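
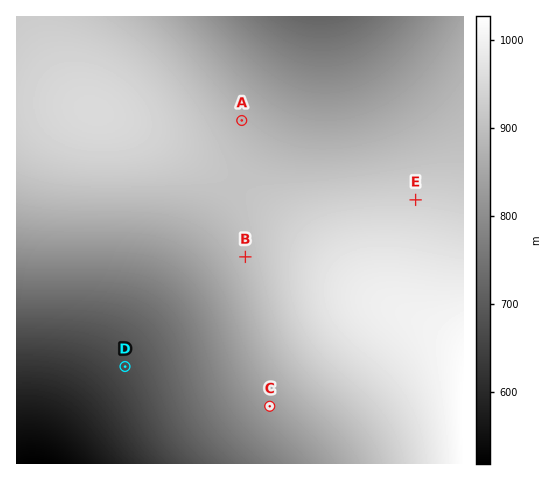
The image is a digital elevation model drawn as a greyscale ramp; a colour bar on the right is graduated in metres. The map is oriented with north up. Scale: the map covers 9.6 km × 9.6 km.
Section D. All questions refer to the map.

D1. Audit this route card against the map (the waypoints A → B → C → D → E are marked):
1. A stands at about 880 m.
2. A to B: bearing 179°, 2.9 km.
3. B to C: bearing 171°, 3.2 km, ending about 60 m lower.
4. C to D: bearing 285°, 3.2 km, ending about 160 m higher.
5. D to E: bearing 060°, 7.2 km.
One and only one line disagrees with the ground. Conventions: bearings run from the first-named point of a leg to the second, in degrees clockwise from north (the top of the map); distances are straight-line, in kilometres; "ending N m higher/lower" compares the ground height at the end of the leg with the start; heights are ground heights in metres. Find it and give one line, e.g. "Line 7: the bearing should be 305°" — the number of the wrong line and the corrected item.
Line 4: it should read "ending about 160 m lower".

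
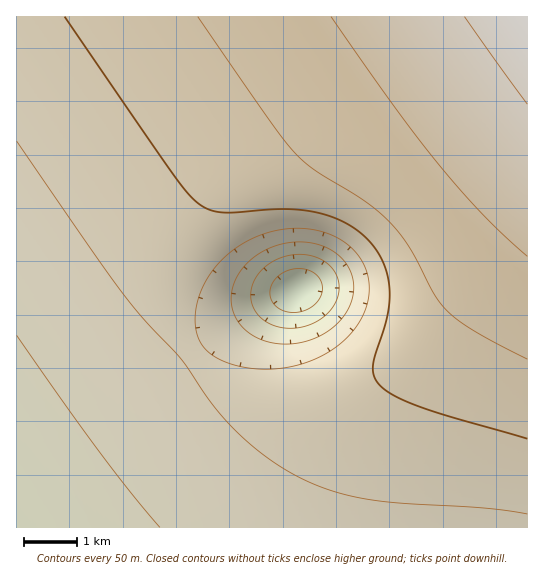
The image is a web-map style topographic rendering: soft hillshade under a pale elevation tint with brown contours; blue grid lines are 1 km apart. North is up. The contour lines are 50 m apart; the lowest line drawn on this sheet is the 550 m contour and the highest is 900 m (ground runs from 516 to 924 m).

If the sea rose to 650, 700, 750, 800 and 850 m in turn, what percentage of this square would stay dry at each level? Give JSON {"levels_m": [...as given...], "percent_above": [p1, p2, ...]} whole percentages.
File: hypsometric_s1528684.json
{"levels_m": [650, 700, 750, 800, 850], "percent_above": [91, 69, 41, 24, 10]}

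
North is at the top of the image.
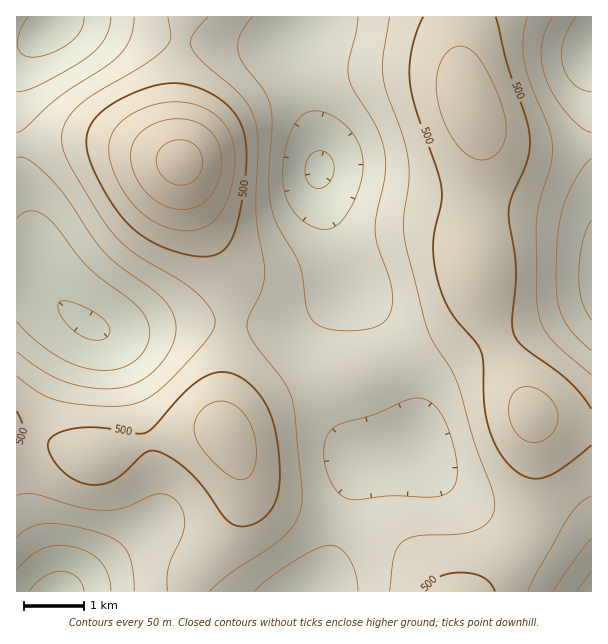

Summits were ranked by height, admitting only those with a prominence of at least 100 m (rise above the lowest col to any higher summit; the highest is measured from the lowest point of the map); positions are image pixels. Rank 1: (180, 162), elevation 670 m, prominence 392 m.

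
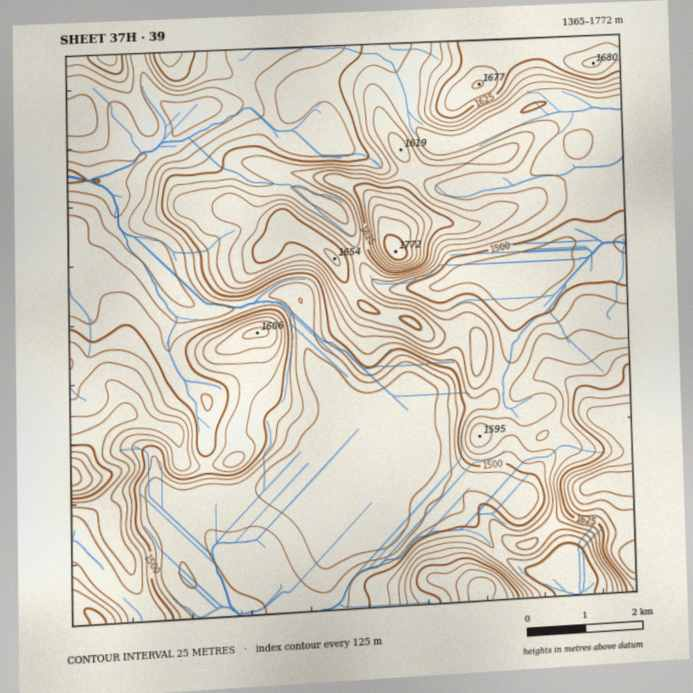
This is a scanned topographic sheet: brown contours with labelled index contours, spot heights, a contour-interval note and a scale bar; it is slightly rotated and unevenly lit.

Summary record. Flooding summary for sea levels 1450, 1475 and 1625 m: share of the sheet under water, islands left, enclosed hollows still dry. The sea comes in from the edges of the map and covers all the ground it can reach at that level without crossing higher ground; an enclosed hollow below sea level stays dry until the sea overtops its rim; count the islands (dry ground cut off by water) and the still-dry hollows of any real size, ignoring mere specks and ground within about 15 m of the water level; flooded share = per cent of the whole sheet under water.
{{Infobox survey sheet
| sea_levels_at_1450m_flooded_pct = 22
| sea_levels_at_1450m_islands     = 0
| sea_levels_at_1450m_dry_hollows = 0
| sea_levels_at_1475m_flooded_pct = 32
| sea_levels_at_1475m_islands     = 0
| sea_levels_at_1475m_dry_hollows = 0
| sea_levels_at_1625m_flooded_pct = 90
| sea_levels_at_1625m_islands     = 2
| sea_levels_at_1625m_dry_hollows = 0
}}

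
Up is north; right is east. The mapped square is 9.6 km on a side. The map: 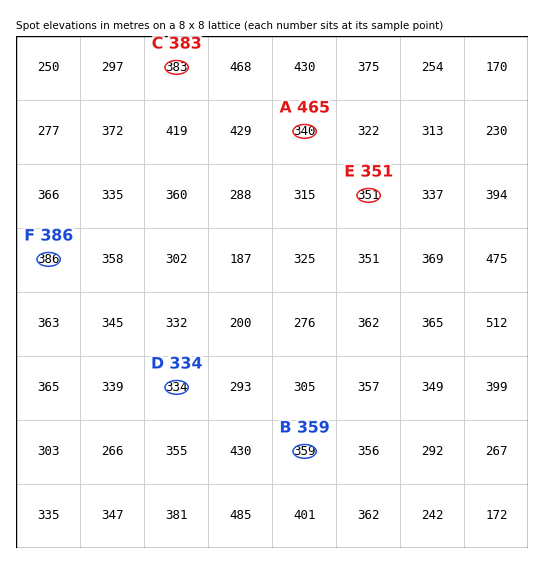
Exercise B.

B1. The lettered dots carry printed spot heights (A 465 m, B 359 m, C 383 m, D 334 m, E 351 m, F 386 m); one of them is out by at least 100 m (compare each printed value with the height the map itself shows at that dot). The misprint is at A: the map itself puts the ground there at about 340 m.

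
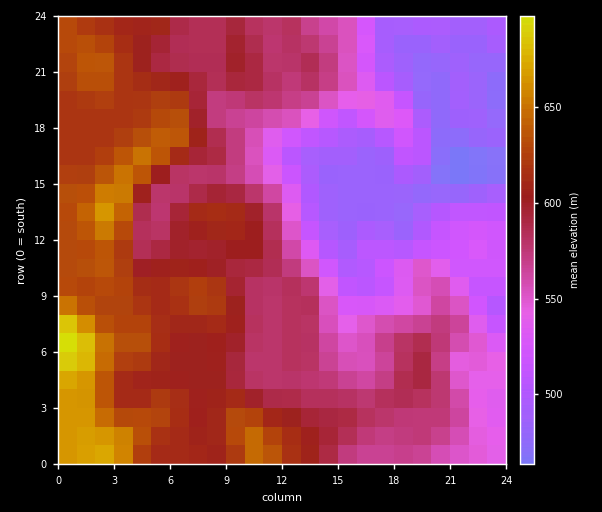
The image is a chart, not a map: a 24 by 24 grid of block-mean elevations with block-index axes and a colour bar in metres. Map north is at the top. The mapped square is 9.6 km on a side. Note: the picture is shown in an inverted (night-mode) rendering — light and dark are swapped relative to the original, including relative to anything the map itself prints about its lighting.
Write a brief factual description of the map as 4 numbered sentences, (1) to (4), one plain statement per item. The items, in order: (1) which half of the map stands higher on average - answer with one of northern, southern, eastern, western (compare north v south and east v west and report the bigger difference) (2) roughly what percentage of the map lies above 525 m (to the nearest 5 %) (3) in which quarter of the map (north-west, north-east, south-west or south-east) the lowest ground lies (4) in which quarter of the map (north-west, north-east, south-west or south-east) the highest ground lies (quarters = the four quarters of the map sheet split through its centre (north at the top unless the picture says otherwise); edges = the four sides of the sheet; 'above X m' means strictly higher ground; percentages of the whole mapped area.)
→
(1) The western half stands higher on average than the eastern half.
(2) About 75 % of the map lies above 525 m.
(3) Look to the north-east quarter for the lowest ground.
(4) The highest ground is in the south-west quarter.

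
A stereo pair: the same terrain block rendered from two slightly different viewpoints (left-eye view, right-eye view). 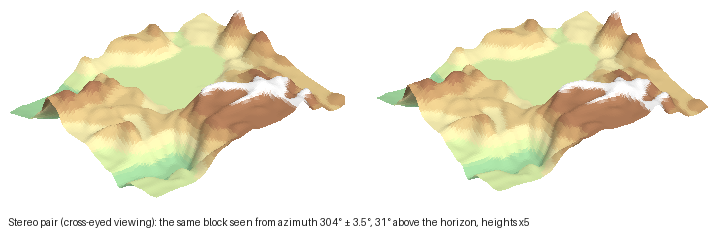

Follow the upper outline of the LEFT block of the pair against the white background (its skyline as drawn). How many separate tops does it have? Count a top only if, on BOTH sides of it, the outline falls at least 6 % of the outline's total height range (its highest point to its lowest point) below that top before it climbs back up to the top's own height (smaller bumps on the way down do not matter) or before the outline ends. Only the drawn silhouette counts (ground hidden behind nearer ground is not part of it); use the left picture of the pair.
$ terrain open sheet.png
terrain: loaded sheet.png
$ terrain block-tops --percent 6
3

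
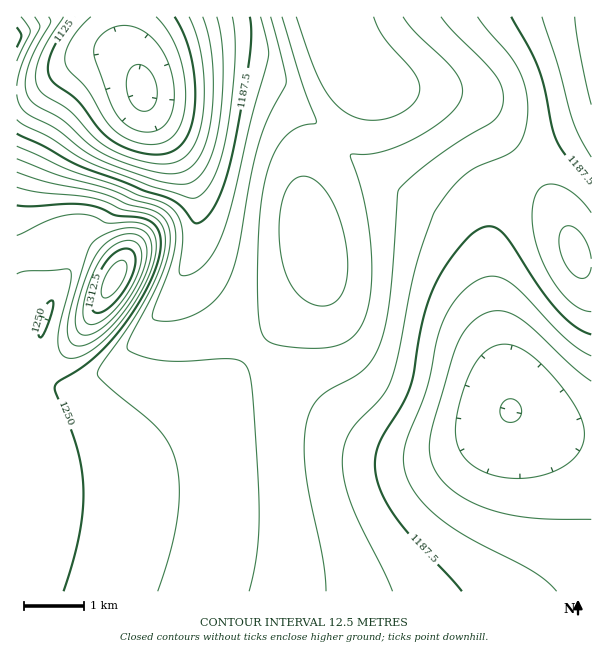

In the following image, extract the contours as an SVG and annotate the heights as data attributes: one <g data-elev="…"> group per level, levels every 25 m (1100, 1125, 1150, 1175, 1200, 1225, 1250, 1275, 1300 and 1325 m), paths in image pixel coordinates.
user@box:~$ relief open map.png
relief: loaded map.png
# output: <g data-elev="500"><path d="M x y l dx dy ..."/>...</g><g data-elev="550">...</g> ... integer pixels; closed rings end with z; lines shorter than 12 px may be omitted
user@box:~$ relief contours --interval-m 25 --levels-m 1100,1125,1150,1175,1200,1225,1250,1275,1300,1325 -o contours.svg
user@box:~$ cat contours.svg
<g data-elev="1100"><path d="M138 131l-13-7-10-13-6-13-15-42 0-9 5-9 8-8 12-4 7-1 9 2 9 5 8 6 13 18 8 22 1 24-2 11-4 8-6 6-6 4-9 1z"/></g><g data-elev="1125"><path d="M175 17l10 19 7 24 3 26-1 25-4 20-8 13-11 8-15 3-24-5-21-10-13-12-20-27-22-16-6-7-2-10 3-15 9-17 15-19"/></g><g data-elev="1150"><path d="M503 477l-20-6-16-10-9-14-3-18 2-15 4-18 7-18 6-13 8-10 7-6 8-4 9-1 10 2 12 7 12 10 15 15 14 18 9 15 5 12 1 12-1 9-5 10-8 8-10 7-14 5-13 3-15 1z"/><path d="M203 17l6 22 4 29 0 31-3 29-6 21-9 14-10 8-14 3-12-1-18-5-37-14-15-10-26-24-25-14-8-6-4-11 1-17 7-21 16-28-1-6"/></g><g data-elev="1175"><path d="M557 591l-11-10-12-9-69-36-18-12-15-12-14-15-9-15-5-15 0-15 4-15 19-48 10-48 7-21 6-13 9-12 9-9 11-6 9-3 7-1 15 7 14 11 42 45 13 10 12 7"/><path d="M591 157l-11-19-7-16-15-57-16-48"/><path d="M17 61l13-29-1-5-8-10"/><path d="M232 17l3 21 0 25-4 39-5 36-6 23-7 18-7 11-9 8-8 0-37-12-60-22-17-9-25-18-26-12-7-5"/></g><g data-elev="1200"><path d="M393 591l-33-67-10-23-7-27 0-22 3-12 6-11 29-31 10-17 7-27 17-85 20-57 14-21 13-14 14-10 36-15 7-8 6-12 2-13 1-15-2-15-5-14-11-19-32-39"/><path d="M591 213l-10-13-11-9-10-5-11-2-7 3-5 5-4 11-1 13 1 15 4 17 7 16 8 15 9 13 11 11 10 7 9 2"/><path d="M261 17l6 27 1 13-17 64-19 83-8 26-9 19-9 14-12 10-9 3-3-1-2-2 3-30-1-13-4-14-8-9-9-5-23-7-23-10-46-15-52-24"/></g><g data-elev="1225"><path d="M249 591l8-39 2-42-6-112-2-20-4-10-5-6-11-3-51 2-24-1-19-6-8-3-2-3 2-9 26-49 11-27 4-24-1-9-2-8-5-6-7-5-28-7-22-10-58-12-30-10"/><path d="M282 17l20 65 15 40-2 2-10 1-8 3-12 9-10 15-8 19-5 26-3 31-2 51 2 38 3 16 7 9 15 4 30 2 22-2 15-8 11-14 7-22 3-32-3-39-7-37-11-39 17-1 13-2 17-6 16-7 19-11 15-12 10-11 4-9 0-12-8-13-39-39-12-15"/></g><g data-elev="1250"><path d="M64 591l9-30 6-27 4-25 0-23-2-19-4-20-22-55 0-6 4-5 21-12 16-13 15-16 16-19 15-24 11-22 6-20 2-16-4-11-8-8-11-3-22-2-23-9-21-2-40 2-15-1"/><path d="M39 337l-1-10 2-12 7-11 6-3 0 8-5 14-6 13z"/></g><g data-elev="1275"><path d="M75 345l5 1 7-2 15-9 18-19 16-22 10-21 5-19-1-15-3-5-4-4-11-2-15 2-16 6-10 9-15 45-8 30 0 16 3 6z"/></g><g data-elev="1300"><path d="M89 324l9-1 10-7 12-13 11-16 7-15 4-14-2-10-5-6-9-2-10 4-10 8-8 12-9 20-5 21 0 13 2 4z"/></g><g data-elev="1325"><path d="M103 297l4 1 4-3 11-12 5-13 0-6-2-3-3-1-5 2-9 10-6 15-1 6z"/></g>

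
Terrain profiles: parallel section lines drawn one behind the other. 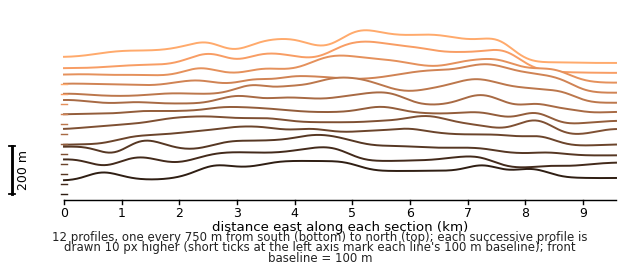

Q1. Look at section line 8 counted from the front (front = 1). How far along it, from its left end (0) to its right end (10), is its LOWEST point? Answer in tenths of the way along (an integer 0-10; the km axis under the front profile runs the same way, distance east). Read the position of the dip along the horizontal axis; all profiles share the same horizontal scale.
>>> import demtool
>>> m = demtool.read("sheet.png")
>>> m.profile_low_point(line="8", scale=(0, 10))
10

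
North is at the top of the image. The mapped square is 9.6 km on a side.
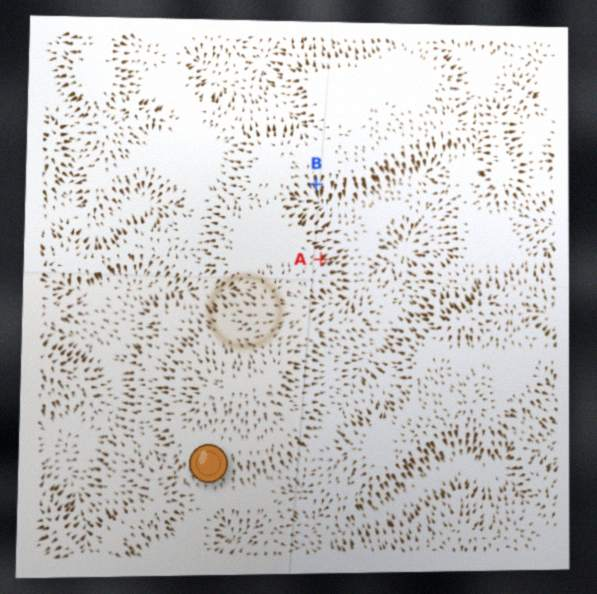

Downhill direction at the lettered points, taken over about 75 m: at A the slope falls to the NE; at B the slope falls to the S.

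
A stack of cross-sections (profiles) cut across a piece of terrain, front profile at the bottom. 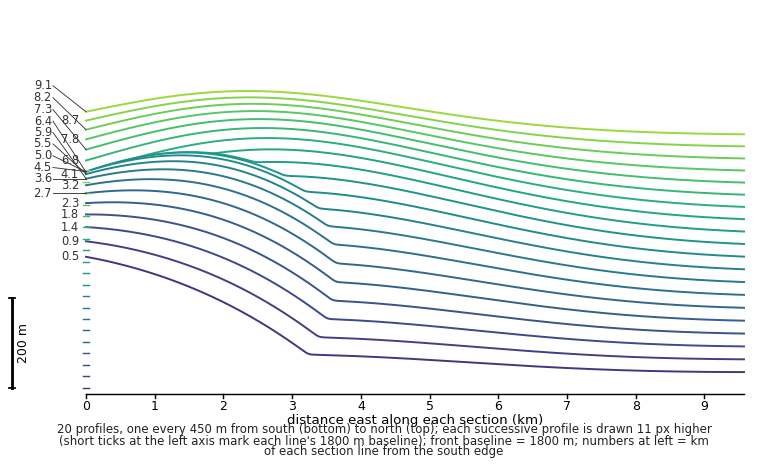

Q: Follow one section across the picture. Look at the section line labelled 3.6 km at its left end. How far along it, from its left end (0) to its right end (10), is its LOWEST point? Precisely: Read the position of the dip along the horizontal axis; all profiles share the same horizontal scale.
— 10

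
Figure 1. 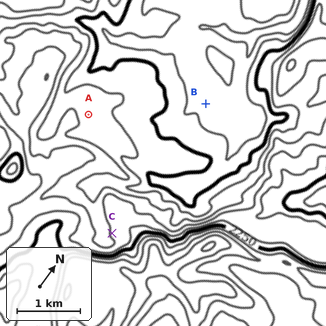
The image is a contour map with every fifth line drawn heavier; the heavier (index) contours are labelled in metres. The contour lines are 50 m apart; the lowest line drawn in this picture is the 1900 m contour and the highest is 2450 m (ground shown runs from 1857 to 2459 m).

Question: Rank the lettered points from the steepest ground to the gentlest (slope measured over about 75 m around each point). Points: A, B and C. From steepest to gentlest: C A B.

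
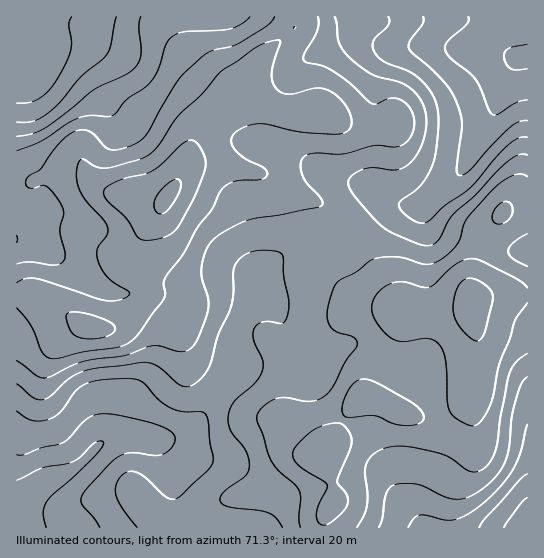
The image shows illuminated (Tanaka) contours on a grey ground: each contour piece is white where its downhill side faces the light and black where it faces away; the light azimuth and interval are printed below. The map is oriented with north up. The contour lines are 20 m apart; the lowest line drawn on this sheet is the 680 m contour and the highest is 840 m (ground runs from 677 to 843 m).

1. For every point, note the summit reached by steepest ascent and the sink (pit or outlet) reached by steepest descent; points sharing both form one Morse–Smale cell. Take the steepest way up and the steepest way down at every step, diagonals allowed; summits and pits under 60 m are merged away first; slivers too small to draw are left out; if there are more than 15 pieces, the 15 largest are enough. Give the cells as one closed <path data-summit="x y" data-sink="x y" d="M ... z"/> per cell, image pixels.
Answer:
<path data-summit="169 195" data-sink="17 527" d="M218 163l-23 1-14 11-54 82 16 25 2 8 0 11-7 10-16 13-9 4-22 0-53-31-8-2-14 0 1 233 307-1 1-12 10-13 0-9-12-40 12-14 9-21 9-13 10-9 8-1 8-9 18-45 4-16 0-11-4-4-13-28-37-56-17-17-17-9-27-8-24-19z"/><path data-summit="169 195" data-sink="527 57" d="M527 16l-229 0-2 10-40 39-5 12-4 18-29 18-21 21-14 37 0 2 7-6 11-4 17 0 44 10 24 19 27 8 13 7 21 19 37 56 13 28 4 4 0 11-12 38-13 27-9 7 14 3 18 12 11 4 32 0 20-12 10-11 3-8 0-18 2-13 0-16-6-27 1-6 7-6 15-4 34-1z"/><path data-summit="169 195" data-sink="17 66" d="M297 16l-280 0-1 278 22 3 53 31 22 0 20-12 12-15 0-11-5-13-13-20 52-76 18-47 21-21 29-18 4-18 5-12 40-39z"/><path data-summit="169 195" data-sink="527 527" d="M527 295l-33 0-15 4-7 6-1 6 6 27-2 47-6 12-16 14-16 6-20 0-15-4-21-13-15-4-7 3-6 6-9 13-9 21-12 14 12 40 0 9-11 17 1 9 203-1z"/>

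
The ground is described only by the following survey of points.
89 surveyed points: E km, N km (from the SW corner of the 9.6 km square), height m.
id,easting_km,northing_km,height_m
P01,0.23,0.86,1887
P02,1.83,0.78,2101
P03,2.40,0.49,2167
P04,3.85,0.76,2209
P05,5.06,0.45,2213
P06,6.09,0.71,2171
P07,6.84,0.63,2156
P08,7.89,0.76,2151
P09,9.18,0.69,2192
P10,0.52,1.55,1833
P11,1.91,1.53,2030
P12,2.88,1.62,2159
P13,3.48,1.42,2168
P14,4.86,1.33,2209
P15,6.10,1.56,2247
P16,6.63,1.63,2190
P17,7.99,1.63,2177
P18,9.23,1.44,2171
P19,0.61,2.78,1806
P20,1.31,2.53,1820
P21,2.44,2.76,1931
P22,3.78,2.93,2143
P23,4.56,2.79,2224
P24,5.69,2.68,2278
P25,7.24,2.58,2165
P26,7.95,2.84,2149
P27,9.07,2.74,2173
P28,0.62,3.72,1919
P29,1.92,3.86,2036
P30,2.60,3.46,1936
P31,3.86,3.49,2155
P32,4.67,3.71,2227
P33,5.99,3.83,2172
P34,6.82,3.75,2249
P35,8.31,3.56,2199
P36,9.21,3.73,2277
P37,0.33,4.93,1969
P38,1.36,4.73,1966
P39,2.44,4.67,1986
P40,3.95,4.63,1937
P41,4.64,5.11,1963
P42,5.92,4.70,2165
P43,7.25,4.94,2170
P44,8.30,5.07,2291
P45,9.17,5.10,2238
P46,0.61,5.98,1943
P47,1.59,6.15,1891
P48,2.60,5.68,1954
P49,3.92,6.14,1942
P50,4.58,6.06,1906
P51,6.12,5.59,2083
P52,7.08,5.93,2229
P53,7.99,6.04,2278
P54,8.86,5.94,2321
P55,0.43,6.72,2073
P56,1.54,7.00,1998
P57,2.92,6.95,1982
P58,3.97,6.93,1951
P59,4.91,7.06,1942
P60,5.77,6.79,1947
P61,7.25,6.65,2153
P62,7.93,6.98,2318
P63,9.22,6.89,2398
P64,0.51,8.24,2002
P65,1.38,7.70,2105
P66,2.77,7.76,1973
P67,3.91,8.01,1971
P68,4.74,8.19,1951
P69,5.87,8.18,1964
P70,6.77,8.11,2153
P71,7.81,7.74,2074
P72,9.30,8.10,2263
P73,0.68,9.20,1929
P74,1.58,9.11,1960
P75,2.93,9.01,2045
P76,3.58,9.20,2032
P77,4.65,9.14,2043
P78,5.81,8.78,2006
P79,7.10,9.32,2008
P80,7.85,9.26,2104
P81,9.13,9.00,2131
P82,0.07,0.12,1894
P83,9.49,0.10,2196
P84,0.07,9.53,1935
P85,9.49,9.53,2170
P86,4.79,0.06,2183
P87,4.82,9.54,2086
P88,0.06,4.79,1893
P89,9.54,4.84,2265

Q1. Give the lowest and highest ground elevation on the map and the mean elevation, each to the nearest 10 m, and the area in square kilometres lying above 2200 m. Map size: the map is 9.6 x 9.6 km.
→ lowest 1800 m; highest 2430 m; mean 2080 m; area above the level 20.7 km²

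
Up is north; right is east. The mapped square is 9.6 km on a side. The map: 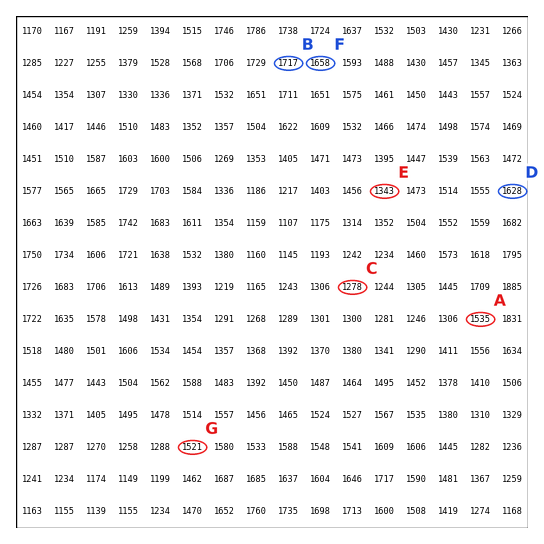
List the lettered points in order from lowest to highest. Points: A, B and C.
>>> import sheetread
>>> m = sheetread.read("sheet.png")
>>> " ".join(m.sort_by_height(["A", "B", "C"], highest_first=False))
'C A B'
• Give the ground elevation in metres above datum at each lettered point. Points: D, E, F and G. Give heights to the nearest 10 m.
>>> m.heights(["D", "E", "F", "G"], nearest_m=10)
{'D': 1630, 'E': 1340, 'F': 1660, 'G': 1520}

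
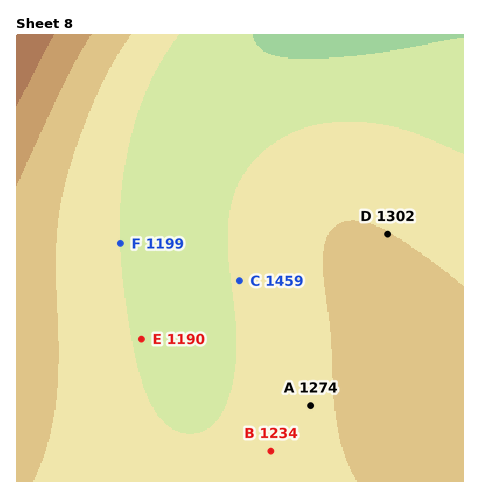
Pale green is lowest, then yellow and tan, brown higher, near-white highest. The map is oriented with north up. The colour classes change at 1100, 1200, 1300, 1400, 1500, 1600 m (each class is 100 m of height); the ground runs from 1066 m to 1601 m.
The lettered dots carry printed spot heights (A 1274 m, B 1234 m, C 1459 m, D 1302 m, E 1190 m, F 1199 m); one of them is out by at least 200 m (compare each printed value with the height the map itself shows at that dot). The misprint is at C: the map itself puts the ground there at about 1209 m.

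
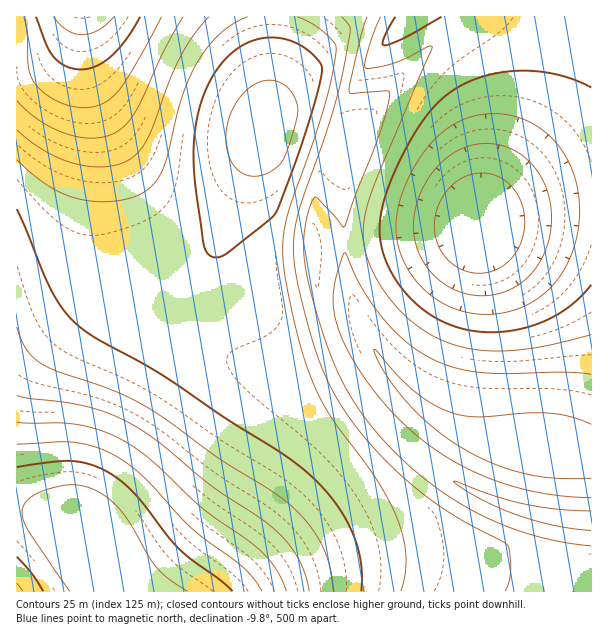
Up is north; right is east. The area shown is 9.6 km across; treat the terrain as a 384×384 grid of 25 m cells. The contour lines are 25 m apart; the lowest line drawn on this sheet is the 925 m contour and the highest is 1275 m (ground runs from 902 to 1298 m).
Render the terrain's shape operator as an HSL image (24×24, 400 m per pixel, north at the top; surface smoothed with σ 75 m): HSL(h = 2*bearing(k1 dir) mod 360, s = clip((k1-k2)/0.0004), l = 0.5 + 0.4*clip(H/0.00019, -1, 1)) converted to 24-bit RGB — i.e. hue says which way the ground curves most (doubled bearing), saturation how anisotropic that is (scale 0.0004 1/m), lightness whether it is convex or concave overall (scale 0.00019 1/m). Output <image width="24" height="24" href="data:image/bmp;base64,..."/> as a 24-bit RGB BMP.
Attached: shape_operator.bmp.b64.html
<image width="24" height="24" href="data:image/bmp;base64,Qk32BgAAAAAAADYAAAAoAAAAGAAAABgAAAABABgAAAAAAMAGAAATCwAAEwsAAAAAAAAAAAAAZJNyg6N5h6l7eqh1baV0ap55cJaAfY6EjYaHloKMmn2QmXiWkXOWhW+TfG6Qd2+OdHKMdneKeX2Je4GHfYKGfoOEf4KBf4B+caWegqmXkKySiaqMfKaJcJ6JbZWJdIuHgIGFjn6ElHqHlXaMk3ORinGQgXCNfHKLeXSJeHeIenuGfIKLf5iyjarZlKfllJvmfaiuf6uolamclaqYiqSWepuVb4+RcYGHeXmBh3l+jnZ+kHWCj3OHjHKMhXOKf3SIfXaGeYaUi8nbls7rfanQW22geGIzXlMYhZ2uhJynk6mdmKqbkaCagY6VcnuLb3KCeXR+gnV6iXR4jHN6i3N/iXSEh3WHgXaGgsfHlebqY5erSxkLMxMAMxsAOScAYVQNgpSqiJOnmqmlmqSckpOYiICPfHGIeG2AfW99gHJ2hXNziHN1iHR5hnV9iHeJkd/Kesq/WhQeMwEAaB4RcXexl7Xco7XnpKzoeY+ahZCYl6CTm5iPlYOGj3SFh2uCgGl9fW13f3Bzg3RyhXVzhXR0iHl3leO5bLGXMwAROwENeKW3pt7qkb3XgIujgIKOgYePboV9fI13lJl8l4l4k3JvjWhxhmV0gGd0fmxyf3BwgnZxhHhyhHl0i9ubbrWDMwAbchhBl9vPld7dfIKWf36QgIKTgoiVg42XZXhjd41ljZFokIBnjW5kiWNkhGRqgWhtf2xugHNvgndwg3pxgbl4f9eGMgElbRVRoOXHhcq/eICXe4CbfoKdgoWchIiahYmWYn1fcodihIdjh3tjh29ihWdjg2ZmgWlqgG9tgXVvg3lwiolyn+6VdCxvMwAul9yxiNW2dIyfdYaieIGjfH6ghYCci4KWjoKQZIFsb35ofn9ogXhng3Bng2xngmtpgW5sgXNugnhxhH90lch+hsx3LAAzb7Wqp/C7cZ6lbpGlb4Ojcneff3aaj3mWlHmNkXeAaX59cXlyenhwfnRtgHBsgm5sgm9tgnJwgnhzg394g4h8ue+gWTaKMQFNsvG0d7iba6CjZoyeZnaWbmmQhWuOkmyHlWx8lW10aHB/cnF6enN3fnFzgHBxgnFyg3N0g3l4g4F9gYiAhpyBv+6hGAA1TViyt/Ktbp6NZpSPYn2GYGd9bWF7gWJ9i2N2lGZvl2tsZmV/dG59fXF9gHN8gnV8g3h/hHyChYGEg4eFgo6EocCGsNuHEAAzoNCLntWCaY9xY35xXm5vWlpoZllqdVxsg2FqkGZmlnRta2OAdWyAe3KCfnaFgXqHgn2JhICKhoOIiImCiI98w9qFoMFmCQAzyOePj7Flb4NiYnBeWWFdVFRbXFRfaltie2Nii3JolX9ubGSDcW2GdHOKd3eOe3uRgXyQiXyOjHqBjn11lItu4OZ9o7RLAAAz3e+Ei6BYcn1cZmtbWFtYUVJXVVNZYlxddW5kiH9qlIxvaGiLbXSRcnqVdnuWeXeVhnSSkW+Lk2t3l3Jrm4Rr6NyCuLZSAAkz6u6GjZ1ZcHleZ2heW1lcUlNaU1dbXGNfbXRkgIdqjpNwaXWVbXuYcXyYcnSVfG2SjmaRlGKEmmd3nHVynoh73smSyrZ4AA8z5NmUqatpbXVnZ2RpX1tlVVVjVl1kXGxpZHpmdIlqgpNwa3uXbHqVbXKRc2qMf2KLjluNlmCEm3F/noaDn5ONxrCY5cagABQzyLSTz7GKb296Z2J1Y1tyWllwWmRxX3d3ZYJza41ueJRxa3eNa3CIbmmDdGKBe1mEiVmLlmeKnICFoJeOnZuTppaT9NK7BDNeT3+u7sGzeGyLa16FaFuBYV1+YGp/ZH2DaIqBbZF6c5R2a298a2h5b2R4cF16cVd+fV2Ik3SPnYyJpJ6OnZuLlYuI9Mm1ToavAEFX6rS1snCmcluRblyNaGKLZm6KaYGMbJCNcZOEdpN+Y21nZ2VuamJzaV13ZVp7bmOEiX2OnZKNppuOn5OJk4qGzKiW47KkAC4zYmm08J+/f1qbdV+UcGeRbHKQboKRcZCSdZKLeJGESXVYWHV8XWGEY1uIZFuHZmeGfYOLmZWPpZiSopKRmpSWnaCX9s3LTJelADMy1Xy54XjBfWWWdm6TcnaRdIKRdoyReJCNeo6HMqCSQnaMUVyFXliFZV6FbWyHeYuIiJWGn52RoZmWnpqanJ2awpqc7qCzC0tGB0M634PG24PLfnSSd3mPeIKPeYiOe4yMfIqHLHXLNU+TRkeBYFV9amF7cHN7eox2d5Z0jZyBm56Lnp2OnJWMmoSB4YSg2mOcAzAfCUkp0InH66Hoknyie4GLfIWKfYeJfYeG"/>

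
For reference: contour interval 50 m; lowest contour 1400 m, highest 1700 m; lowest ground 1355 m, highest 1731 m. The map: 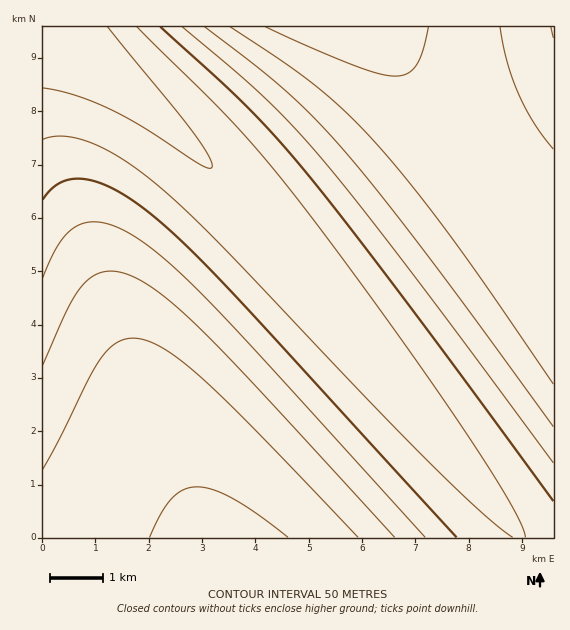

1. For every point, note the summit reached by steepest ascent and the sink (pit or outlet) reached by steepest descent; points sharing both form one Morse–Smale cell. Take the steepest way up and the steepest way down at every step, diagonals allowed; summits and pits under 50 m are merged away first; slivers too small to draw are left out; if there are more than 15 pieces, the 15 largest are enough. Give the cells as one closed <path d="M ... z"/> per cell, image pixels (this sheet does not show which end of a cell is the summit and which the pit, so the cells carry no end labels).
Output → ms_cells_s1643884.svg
<path d="M52 26l-10 1 0 510 475 1 1-5-8-10-221-268-62-71-68-69z"/><path d="M376 26l-323 1 106 88 68 69 62 71 160 193 66 81 3 8 35 1 1-273-33-36-42-52-84-126z"/><path d="M553 26l-176 1 18 24 84 126 42 52 32 36z"/>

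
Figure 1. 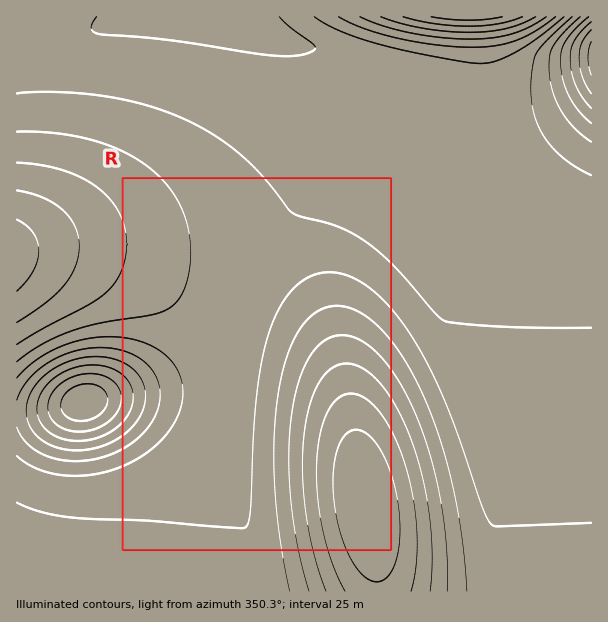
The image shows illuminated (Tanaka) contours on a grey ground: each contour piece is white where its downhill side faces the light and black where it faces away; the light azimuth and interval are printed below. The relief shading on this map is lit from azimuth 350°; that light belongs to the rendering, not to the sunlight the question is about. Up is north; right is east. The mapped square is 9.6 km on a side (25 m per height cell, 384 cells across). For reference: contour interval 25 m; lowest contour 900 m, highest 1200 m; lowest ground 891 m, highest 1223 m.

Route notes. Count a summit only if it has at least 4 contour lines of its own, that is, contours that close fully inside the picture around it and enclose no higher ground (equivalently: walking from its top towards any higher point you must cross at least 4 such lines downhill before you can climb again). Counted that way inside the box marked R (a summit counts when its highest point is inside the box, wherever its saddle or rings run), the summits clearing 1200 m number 0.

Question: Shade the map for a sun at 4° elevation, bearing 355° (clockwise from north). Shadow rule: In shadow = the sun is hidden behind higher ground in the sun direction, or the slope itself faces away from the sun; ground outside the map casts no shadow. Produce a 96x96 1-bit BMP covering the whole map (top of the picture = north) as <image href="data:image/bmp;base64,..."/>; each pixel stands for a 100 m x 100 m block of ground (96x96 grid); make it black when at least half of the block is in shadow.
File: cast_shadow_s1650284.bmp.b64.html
<image width="96" height="96" href="data:image/bmp;base64,Qk2+BAAAAAAAAD4AAAAoAAAAYAAAAGAAAAABAAEAAAAAAIAEAAATCwAAEwsAAAIAAAAAAAAA////AAAAAAAAAAAAAAAAAAAAAAAAAAAAAAAAAAAAAAAAAAAAAAAAAAAAAAAAAAAAAAAAAAAAAAAAAAAAAAAAAAAAAAAAAAAAAAAAAAAAAAAAAAAAAAAAAAAAAAAAAAAAAAAAAAAAAAAAAAAAAAAAAAAAAAAAAAAAAAAAAAAAAAAAAAAAAAAAAAAAAAAAAAAAAAAAAAAAAAAAAAAAAAAAAAAAAAAAAAAAAAAAAAAAAAAAAAAAAAAAAAAAAAAAAAAAAAAAAAAAAAAAAAAAAAAAAAAAAAAAAAAAAAAAAAAAAAAAAAAAAAAAAAAAAAAAAAAAAAAAAAAAAAAAAAAAAAAAAAAAAAAAAAAAAAAAAAAAAAAAAAAAAAAAAAAAAAAAAAAAAAAAAAAAAAAAAAAAAAAAAAAAAAAAAAAAAAAAAAAAAAAH8AAAAAAAAAAAAAA//gAAAAAAAAAAAAB//4AAAAAAAAAAAAB//8AAAAAAAAAAAAB//+AAAAAAAAAAAAD///AAAAAAAAAAAAD///AAAAAAAAAAAAD///gAAAAAAAAAAAD///gAAAAAAAAAAAD///wAAAAAAAAAAAD///wAAAAAAAAAAAD///wAAAAAAAAAAAD///wAAAAAAAAAAAD///wAAAAAAAAAAAD///wAAAAAAAAAAAD///wAAAAAAAAAAAD///gAAAAAAAAAAAD///AAAAAAAAAAAAA//+AAAAAAAAAAAAAH/wAAAAAAAAAAAAAAAAAAAAAAAAAAAAAAAAAAAAAAAAAAAAAAAAAAAAAAAAAAAAAAAAAAAAAAAAAAAAAAAAAAAAAAAAAAAAAAAAAAAAAAAAAAAAAAAAAAAAAAAAAAAAAAAAAAAAAAAAAAAAAAAAAAAAAAAAAAAAAAAAAAAAAAAAAAAAAAAAAAAAAAAAAAAAAAAAAAAAAAAAAAAAAAAAAAAAAAAAAAAAAAAAAAAAAAAAAAAAAAAAAAAAAAAAAAAAAAAAAAAAAAAAAAAAAAAAAAAAAAAAAAAAAAAAAAAAAAAAAAAAAAAAAAAAAAAAAAAAAAAAAAAAAAAAAAAAAAAAAAAAAAAAAAAAAAAAAAAAAAAAAAAAAAAAAAAAAAAAAAAAAAAAAAAAAAAAAAAAAAAAAAAAAAAAAAAAAAAAAAAAAAAAAAAAAAAAAAAAAAAAAAAAAAAAAAAAAAAAAAAAAAAAAAAAAAAAA/gAAAAAAAAAAAAAH/4AAAAAAAAAAAAAP/8AAAAAAAAAAAAA//+AAAAAAAAAAAAB///AAAAAAAAAAAAD///gAAAAAAAAAAAP///wAAAAAAAAAAAf///4AAAAAAAAAAA////8AAAAAAAAAAB/////AAAAAAAAAAD/////wAAAAAAAAAH/////8AAAAAAAAAP/////8AAAAAAAAA//////8AAAAAAAAB//////8AAAAAAAAD//////8AAAAAAAAH//////8AAAAAAAAP//////8AAAAAAAAf//////8AAAAAAAA///////8AAAAAAAA///////8AAAAAAAA///////8="/>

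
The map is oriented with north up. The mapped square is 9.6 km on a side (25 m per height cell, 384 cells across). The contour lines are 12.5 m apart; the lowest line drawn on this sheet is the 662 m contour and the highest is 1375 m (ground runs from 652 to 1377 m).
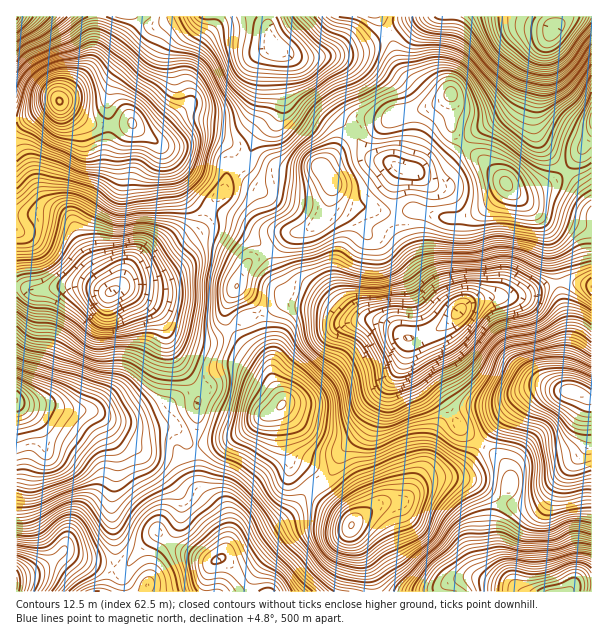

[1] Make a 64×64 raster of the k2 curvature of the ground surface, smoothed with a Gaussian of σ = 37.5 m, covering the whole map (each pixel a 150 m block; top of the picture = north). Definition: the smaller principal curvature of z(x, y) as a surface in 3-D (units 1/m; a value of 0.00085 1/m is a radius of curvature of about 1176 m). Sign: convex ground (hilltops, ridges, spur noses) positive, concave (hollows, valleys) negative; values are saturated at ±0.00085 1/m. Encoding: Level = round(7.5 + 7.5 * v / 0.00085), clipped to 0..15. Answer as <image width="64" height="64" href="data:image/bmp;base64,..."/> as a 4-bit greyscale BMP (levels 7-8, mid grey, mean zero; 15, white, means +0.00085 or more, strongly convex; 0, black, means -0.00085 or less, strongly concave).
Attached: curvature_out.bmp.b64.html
<image width="64" height="64" href="data:image/bmp;base64,Qk12CAAAAAAAAHYAAAAoAAAAQAAAAEAAAAABAAQAAAAAAAAIAAATCwAAEwsAABAAAAAAAAAAAAAAABEREQAiIiIAMzMzAERERABVVVUAZmZmAHd3dwCIiIgAmZmZAKqqqgC7u7sAzMzMAN3d3QDu7u4A////ACIhI0VCERWpZmIEhzIyAVZlZ3ZEQgAAACMzRCIhEhABIzI0RDIjKMuJhAJkAUMCaGZ3d3ZlQyABESIyAAJEIAABIjVTI1UUeImFAEMTVCRnVWVWdmZ4UgEiIzEAJWQQAAAAAjIjVSJXdjEAEyRkRmU0ZmZ2VYdTEUVVUgNFVEIAQyEAIjRFMldSASICJFVohCabuYdVZVZBNEVSF4ZnlBSGZAAUVmVCNSFGdSAlZnmENr3sp1Zmi4MRRmI4p3iDFpiGIARnh1IiFYmGQAV4iHU1nN2mVmm8lRBIczmoqXEHmXYwA2iZdCE4mGZRA2d2VUR73IZme7pzIThzR5m6YSeHZUACaJhlQSeHZ2ITVVQzM0rbdWZ7p0NDJWVmeJhURmZ3UQBIh2VTJYiIURRmdTIzJ6hmhnqXRWVDM1VWZ3dmaJdlEBZ3ZmU0eHYwJmipYiITd3iXaqhVZWYxIiVmZ2R6hmdBBIh2d1VEQyE2ZqqDEQBGiJh6p0Z2enIAJ4d2Y1hnmXQSeHZ4ZlM0VEZUeadDECVWd3h1WJd6kwAXd4mERXuohyJXdphlZUZ1V2RHqGZBNVVnd2eIl3liEQNXq5ZUnbh3Mld4uURmRWdWh0V3d1E1VGiHmqh1ZjIzAleah3R6lmdDZle5MnczaHV4dUREMiNDV4ebuENDECMRaHZoZVZmeFV2RXcjZiJ5hmVmVVVDMzI3d2ZkIiABIhA3UzVERXeHVodVdyV1AohmdmeJmGREQyWIZUMRACV2QAI1VGVWd3ZXiGd1N4QDZke7mIiZdUNFImiGVCATeZd0AEiHp2Z3d4mHaIRHcwRkStuZh4h1MTYxR3VVMjaZhnYyN5m4Vodnm5ZoY1diBFNZqYq4mpdBFDFGZFZTRnh3dldmerhXl2aadmdjaXMiMmd2jMmbuWMiIVhUeHVVaImGarl5lliXZoh3h0RoZFMBaHZ5upqXZUIANkWadVRYmZZpy5l1aHZ3ZnmWRGY0ZSE3iGV4iGZmZhADVqplVFaJqWesuVRnZphUVnZVZCRmRCSJhVeHVWZoYAA1iGVERWi8l4mHRWZVZjFGdmVCJodoUmqoV4U1Z3mDACNGVENahouphlREZVREEoqHdSA2dmiDOKlkUyaIiHMSMiNERHy3aIZlVENFd2QCiWZlEDZkNYY1d1IRFpiHUhMiIiNEeahmRFZlUkeZhQBURXUQNlVCVlVmZDEANVUxEhEREkVWd2RFZndhSJh1EBE1ZBFGZnMDRFZmZBAAERASIhAANVVmUzVniWFIdUVABFVCI1ZnhQACNEVUMxAAACREMQADQzMhE1eaUUVDRkAGdCJEVlZ1QRNDNEM2YwACNVVDAAAAAAAUVmcAATNEIAIxNVRVVniXREVmVEUwATNGZUMQAAAAACRUMgAAAiEAAAJGVEVorNxzNYhlQgA2ZUZ2Q0IAASEAASEAAAABIiQxE1VERFirqFIiNEUxJYq4V4Y0VSESMyEAAAAjQyNFV1IUVEUyN4h2U1QhJDJZmst2dDREQyIjRDABIleIZVVVQgJVZkEDZ4iFZlRFQmqZvIVDNEVmUyNXhkRleaqGREQyADaIhBJomXRFZ4dBWqiqczRFaJhzNEeahVWKunQ0VEUgBGmoQ0d2QjaZmmEoqalURVaKqVNGVYqUNYqpciRDV2ABJHhTNFZUarmJcyWJh2VVaJmoU1h3iYQ2eHhwAzJXcyISNVQ0aId5l3iGRWZmZ2V5l3dlZ4iZhDVFaGACM2iEVUM0VVVnhmdVaIh2d3ZndnmFZ3ZniZl1RCNVEARVmpVnZkM0VWZUMiRVVmZ4hViGaGRXd3iIl2VDUzEAJVa8lndlQQE0VUMjVmVWVGh0WZZVRFVnmYhlZkWFIjNFRZuGdlZTABJXdjNmVpqEVmNYgyNDRXqph0aGR3MlZFYzV3VmiZcxEkeGUkRXnKVoZEQwNVNGi8p1R3VXYiZTV1RVQ1iquVEDVFZyFph4hWdkMQJXQ2Zpy3RGQ1diNTOKdHZCaaqpUARSOKII/qdlQyIiI1ZEeFaaYzIkiVEkVYuDZ2JJurpwBHQWkhfsmHQxETZkVWR5h3dRATi6ICWFeoNYhUi6vIIDdjNSNnZnYyNERnVnY0eZhiADepYiN5ZIhEioV5mZZBJnYxFEMkVCNohVZWmUEld0ESSIYlQ3hSSGNrpliGQ1U0Z2IDZVZURXmYZVaZcxJFMzJIhDdTioMTQny4V1ITVlRGhhFXmYd2aallZmd3U0RGQUl0VkW+6DECerlVQliGVDSHMEipiZdouWZ4ZomGU1dAOHJEae/7cgJollQkrZVVM2ZCNpmIhnmnVneJiIZTV1AmUSec/sqUA2ZlYyarlUQzZ2RFeIdmd2RWZ6yodlNHYQMhOJz9qYUUZlZjN4iGMiRndTNoh1VUNGZnvtlmZDViACNpidynZkR3VVNauodBJWZkMjVkNER5h2ecymVlRFIAJIhmmpVYdYlkRGvKhkETMzIRAAEjRoh2iImYZERDIQATeHVmU1mmeGMzNXZUITMzIRAAACM0VTR5h3dkJFMQAAN5hkMhWIVmQkQhMzMjVVMhIiESRTMzIUiHZlM0QhAAAnZURDNndWUzVlNFREV2QiNGeFNGVFZBJmVVQzMjQgABQRJFV4h2ZBI1dkVWdnYgJXeIYyRVVVISNEQzMzRTAAAAASRWd2UxFURlIViVVCAldmZUIzMhAAADRERDRTEQAA"/>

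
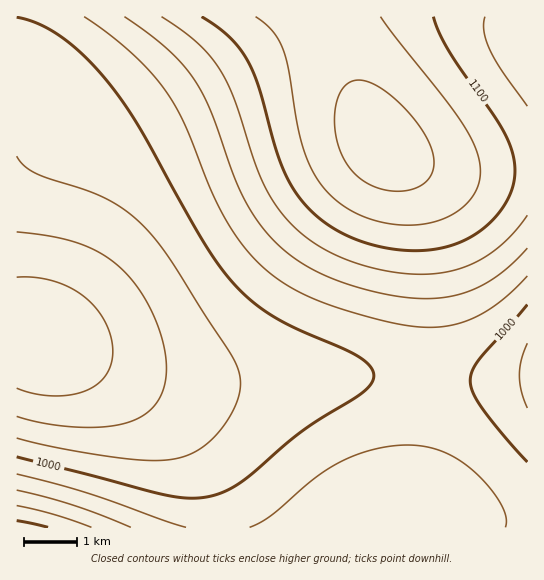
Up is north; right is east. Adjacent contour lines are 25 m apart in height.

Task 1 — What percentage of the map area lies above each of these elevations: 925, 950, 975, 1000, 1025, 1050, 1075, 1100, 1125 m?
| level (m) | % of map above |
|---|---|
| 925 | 96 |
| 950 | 91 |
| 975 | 82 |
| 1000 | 63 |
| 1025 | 44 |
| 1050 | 32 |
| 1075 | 26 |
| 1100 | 18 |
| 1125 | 11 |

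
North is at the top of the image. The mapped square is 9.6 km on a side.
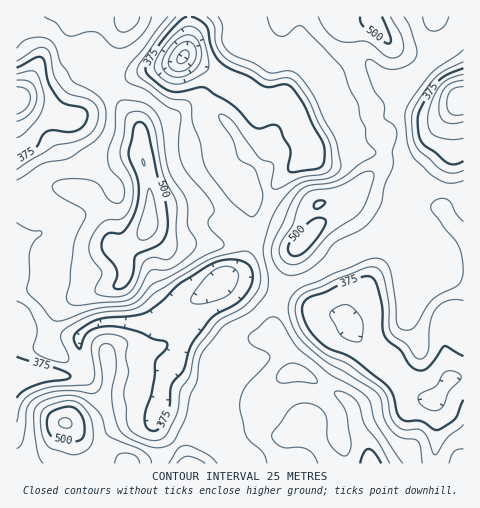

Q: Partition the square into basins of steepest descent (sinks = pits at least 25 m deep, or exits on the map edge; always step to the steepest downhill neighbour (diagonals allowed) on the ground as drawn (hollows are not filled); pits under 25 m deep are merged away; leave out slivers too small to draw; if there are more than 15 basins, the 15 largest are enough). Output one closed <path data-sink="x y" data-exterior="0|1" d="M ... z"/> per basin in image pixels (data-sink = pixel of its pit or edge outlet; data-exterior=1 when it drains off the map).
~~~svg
<path data-sink="183 56" data-exterior="0" d="M371 16l-244 0-22 45-1 13 3 11 33 44 2 29-13 3-11 5-30 28-33-8-38 3-1 92 13 6 27 1 25 7 37-9 6-8 2-12-10-14 22-13 8-8 3-8 0-7 3-3 20-3 39 1 32 13 27 4 28 17 10-9 4 0 14 12 9 5 9-1 10-5 5-6-1-4-19-35-3-1 13-4 32-31 4-8-1-22-11-17-1-14-13-24-8-34-1-19 22-8z"/><path data-sink="221 279" data-exterior="0" d="M203 210l-31 0-20 3-3 3 0 7-3 8-8 8-22 13 10 14-2 12-6 8-37 9-25-7-18 0-22-5 0 60 33 4 20 14 11 11 4 7 0 13-18 31 21 19 28 12 10 10 33-5 32-25 62-12 7-8 1-14-7-6-33-19-3-8 20-22 14-6 24-4 0-28 13-34 3-16 9-12-30-17-27-4-28-12z"/><path data-sink="433 400" data-exterior="0" d="M371 182l-7 0-15 15-13 4 3 1 19 35 1 4-5 6-10 5-9 1-9-5-14-12-4 0-13 14-21 62 1 23 13 20 4 17 19 6 10 8 20 9 10 9 7 27 9 17 4 16 92 0 1-274-50-5-26 3z"/><path data-sink="17 101" data-exterior="1" d="M126 16l-110 1 1 172 38-3 33 8 30-28 11-5 13-3-2-29-33-44-3-11 1-13 15-27 7-15z"/><path data-sink="463 101" data-exterior="1" d="M372 20l-22 8 6 42 5 17 11 18 1 14 11 17 1 10 0 12-4 8-17 15 24 7 26-3 31 5 18 0 1-163-5 1-7 10-13 11-9 3-14 1-21-5z"/><path data-sink="17 377" data-exterior="1" d="M22 344l-6 0 0 119 59 1-1-27-2-7-6-7 16-27 0-20-13-15-17-13z"/><path data-sink="189 463" data-exterior="1" d="M260 402l-1 12-7 8-62 12-28 23-26 6 148 1 3-25 2-5 11-8z"/><path data-sink="434 17" data-exterior="1" d="M463 16l-91 0 0 2 23 30 14 4 15 1 13-3 9-6 10-13 8-5z"/>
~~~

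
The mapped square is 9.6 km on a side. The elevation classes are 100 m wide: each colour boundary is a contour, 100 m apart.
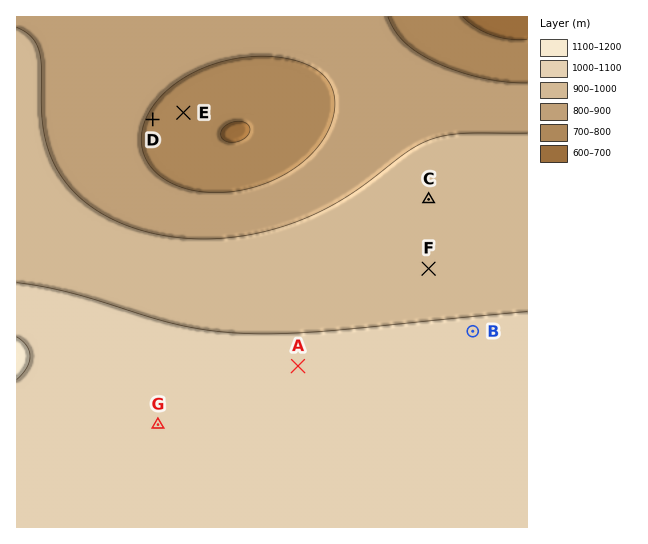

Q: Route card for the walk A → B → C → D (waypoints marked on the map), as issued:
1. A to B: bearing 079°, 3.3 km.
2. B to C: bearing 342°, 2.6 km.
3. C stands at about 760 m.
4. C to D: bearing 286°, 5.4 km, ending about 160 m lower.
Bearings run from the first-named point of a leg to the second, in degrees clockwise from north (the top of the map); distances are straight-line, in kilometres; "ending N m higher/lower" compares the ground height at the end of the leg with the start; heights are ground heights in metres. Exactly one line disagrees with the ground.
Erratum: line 3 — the height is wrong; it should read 950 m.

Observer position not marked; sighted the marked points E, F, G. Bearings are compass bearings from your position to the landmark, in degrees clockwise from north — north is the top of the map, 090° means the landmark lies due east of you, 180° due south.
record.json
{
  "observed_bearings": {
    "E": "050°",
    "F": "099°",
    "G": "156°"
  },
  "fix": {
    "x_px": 64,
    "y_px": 212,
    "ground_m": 920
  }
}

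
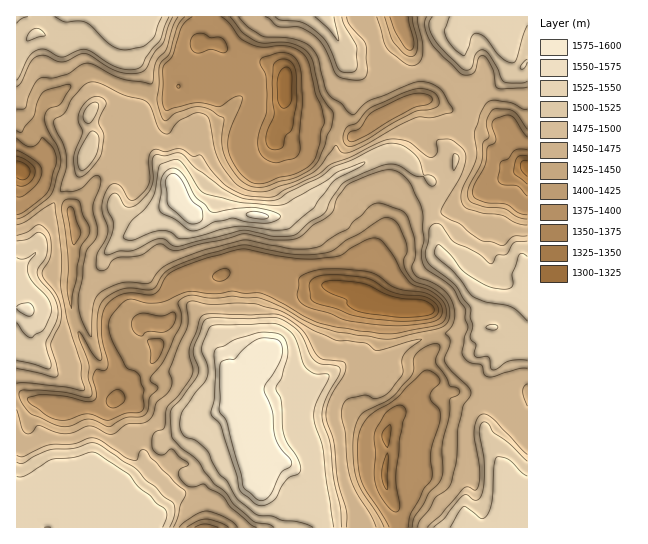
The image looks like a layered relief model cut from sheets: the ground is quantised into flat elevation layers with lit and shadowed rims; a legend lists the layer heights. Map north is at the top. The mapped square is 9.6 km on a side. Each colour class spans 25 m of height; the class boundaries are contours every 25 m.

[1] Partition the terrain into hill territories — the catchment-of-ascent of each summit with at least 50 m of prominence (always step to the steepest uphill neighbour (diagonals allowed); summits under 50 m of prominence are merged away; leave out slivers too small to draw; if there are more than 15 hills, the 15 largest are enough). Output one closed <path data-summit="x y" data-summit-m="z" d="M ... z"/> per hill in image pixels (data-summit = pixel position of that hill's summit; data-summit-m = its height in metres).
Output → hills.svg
<path data-summit="190 213" data-summit-m="1595" d="M219 44l-20 1 0 24-4 9-16 7-8 11-16 0-16-7-8 0-2 2-5 20-7 11 4 16 8 11-10 11-10 5-9 9-9 17-20 19 4 17-2 46-2 12 1 29 8 23 21 45 14 17 2-2 0-22-1-9-11-28 0-21 6-10 10-8 5-3 29 3 7-3 19-16 34-3 12-5 24-5 12 0 19 13 15-1 14 5 42 5 12 4 10-27 5-23 11-14 16-16 16-5 11 0 5 3 11 0 8-3 49-32 21-9-8-8-11-21-7-9-4-2-20 1-16-8-11-9-21-11-20 1-27 14-16 14-12 7-17-19-5-1-20 3-24-4-5-9 1-32-10-9-28-9-12-1-9-4z"/><path data-summit="261 474" data-summit-m="1598" d="M263 267l-20 1-36 11-22 0-11 5-12 12-7 3-29-3-9 5-12 16 0 21 11 28 1 9-1 23 17 5 4 4 7 31 5 12 5 6 17 9 6 16 20 17 7 19 1 11 193 0-1-15-10-23-3-12 4-25-3-16 2-6 8-16 34-2 5-2 17-18-10-9-7-3-10 4 3-4-2-24 11-11-1-17-6-16-6-5-24 0-14-3-20-12-12-4-35-4-21-6-15 1z"/><path data-summit="527 307" data-summit-m="1548" d="M527 168l-20 8-49 32-8 3-27-3-16 5-16 16-12 17-14 48 20 11 14 3 24 0 6 5 6 16 1 17-11 11 1 27 8-3 17 11 27 3 16 8 13-11 21-2z"/><path data-summit="106 526" data-summit-m="1540" d="M19 393l-3 1 1 134 187-1 0-10-7-19-20-17-6-16-17-9-5-6-5-12-5-28-6-7-18-4-4 4-14 5-31-1-21-6-10 0z"/><path data-summit="503 527" data-summit-m="1535" d="M461 392l-10 0-17 19-5 2-31 0-7 9-6 15 3 16-4 25 3 12 10 23 2 14 128 1 1-110-14-2-32-20z"/><path data-summit="329 17" data-summit-m="1527" d="M399 16l-194 0-2 19-4 8 20 1 7 7 9 4 12 1 31 11 7 7-1 32 5 9 24 4 20-3 5 1 17 19 12-7 16-14 28-14-8-22 6-17 2-12z"/><path data-summit="117 29" data-summit-m="1541" d="M203 16l-186 0-1 151 6 4 5 0 11-4 7-6 2-7-8-25 1-18 6-10 9-4 31-24 9 0 27 14 17 2 16 7 16 0 8-11 14-5 6-11 0-27 4-7z"/><path data-summit="26 310" data-summit-m="1557" d="M17 168l-1 225 19 8 10 0 10 4 36 3 11-1 9-4 4-6-16-20-2-7-17-33-9-30 4-65 0-15-4-17-10-11-22-12-18-18z"/><path data-summit="502 27" data-summit-m="1539" d="M527 16l-127 1 11 33-2 12-6 16 6 21 2 2 19-1 21 11 11 9 16 8 20-1 9 7 13 25 7 8z"/><path data-summit="87 153" data-summit-m="1524" d="M95 73l-9 0-5 3-26 21-11 6-4 8-1 18 8 29-9 9-15 4 16 16 22 12 9 10 21-18 9-17 9-9 10-5 10-11-8-11-4-16 7-11 7-22-9-2z"/>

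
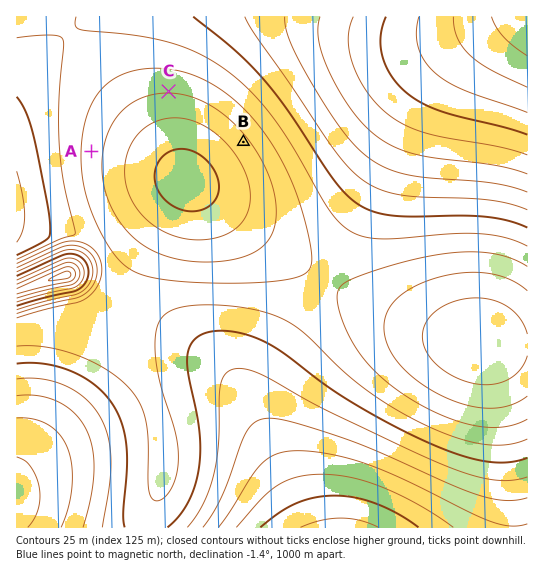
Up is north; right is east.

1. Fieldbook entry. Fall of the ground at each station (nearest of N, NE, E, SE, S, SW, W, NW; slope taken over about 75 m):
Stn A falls W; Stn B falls NE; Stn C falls N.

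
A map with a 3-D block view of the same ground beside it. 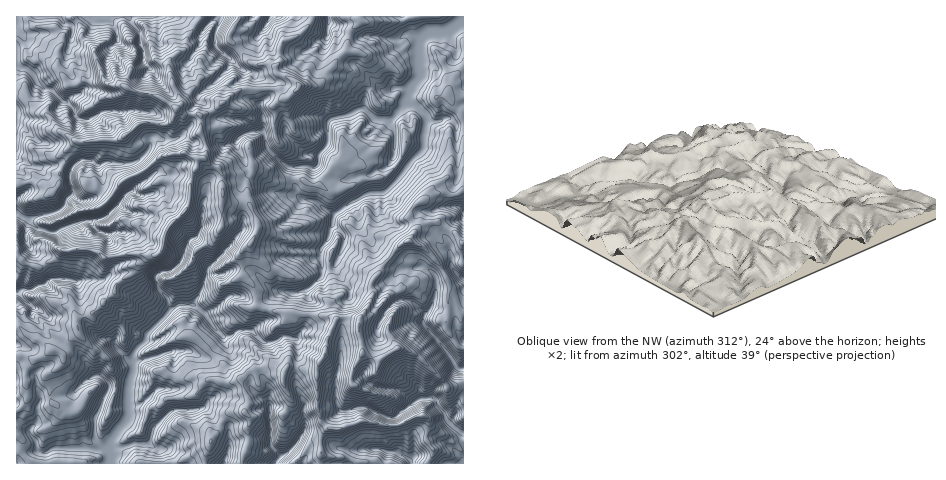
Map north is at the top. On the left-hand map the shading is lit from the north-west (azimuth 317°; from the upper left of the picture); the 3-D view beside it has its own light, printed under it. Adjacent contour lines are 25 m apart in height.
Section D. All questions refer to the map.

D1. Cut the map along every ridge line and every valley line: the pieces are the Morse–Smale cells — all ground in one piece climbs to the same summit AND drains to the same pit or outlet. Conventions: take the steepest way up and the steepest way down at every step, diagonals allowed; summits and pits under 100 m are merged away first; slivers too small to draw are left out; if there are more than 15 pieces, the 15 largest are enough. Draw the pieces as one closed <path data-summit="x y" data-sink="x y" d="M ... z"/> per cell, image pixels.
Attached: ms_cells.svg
<path data-summit="172 223" data-sink="463 22" d="M463 16l-103 0 0 5-10 12-4 19-10 9-17 24-19 1-12 12-4 0-6-8-37 0-27 20-14 6 0 17 6 14-2 12 6 6 7 3 6 7-2 11 3 15 7 3 18 0 9 18 0 9-5 10-11 9-2 6 2 6 0 15 12 9 4 15 8-1 14-9 19 1 9-3 12-11 2-11 11 1 3-3 9-27-13-15 2-9 13-9 3-1 8 12 2 13 13 16 16 14 11-14 9-4 4-5 2-8-6-13 9-12 19-10 19 1 8-5z"/><path data-summit="172 223" data-sink="111 463" d="M203 158l-5 1-1 8-6 12-2 25-4 7-18 19-5 20-7 5-8 0-11 10-5 10-16 11 0 6-10 8-6 8-22 12 2 13-9 7-4 12-4 2-9-3-12-11-13-4-9-10-3 1 1 137 187 0 7-25 8-9 6-13 7-5 12 0 4-6 1-3-5-12-3-13 17-10 0-8-15-13-14 0-5-10-19-23 10-5 14-13 12 0 10 5 7-1-4-14-12-9 0-15-2-6 2-6 11-9 5-10 0-9-9-18-18 0-7-3-3-15 2-11-6-7-7-3z"/><path data-summit="172 223" data-sink="17 21" d="M201 16l-184 0-1 167 18-1 11 4 7 7 7-10 0-10 7-13 0-8 8-10 25-2 14 1 10-4 15-13 6-2 16 2 11-2 10-21-9-17-3-23 16-13 3-12z"/><path data-summit="172 223" data-sink="17 214" d="M176 109l-4 11-6 4-22-2-26 18-44 2-8 10 0 8-7 13 0 10-7 10-7-7-11-4-17 2-1 71 8 7 15 6 15-8 8-10 28-1 9 4 5 5 19-4 35 0 5-6 4-18 18-19 4-7 3-29 5-8 1-8 5-1 3-6-1-9-5-10 0-17-1-2-14 1z"/><path data-summit="362 354" data-sink="463 433" d="M351 318l-15 2-10 21-1 13-8 14 0 39 3 12 6 8 14 2 9-3 2-5-3-10 10-4 10 1 20 9 7 0 21-16 16-3 0-5 6-5 8-3-28-29-11-6-10-2-18 12-16-6-4-33z"/><path data-summit="172 223" data-sink="17 292" d="M90 249l-28 1-8 10-15 8-15-6-8-6 0 70 12 10 13 4 12 11 9 3 4-3 4-11 9-7-2-13 22-12 6-8 10-8 0-6 16-11 5-10 11-9-24-2-19 4-5-5z"/><path data-summit="172 223" data-sink="220 17" d="M239 16l-37 0-14 20-3 12-16 13 3 23 9 17 0 3-5 5 6 5 20 1 7-2 32-23 37 0 6 8 4 0 12-11-10-9-12-4-3-7-5-3-11 1-10-3-19-22 0-5z"/><path data-summit="362 354" data-sink="461 369" d="M391 260l-10 7-1 5-8 9-1 7 2 6-14 27 3 33 17 6 18-12 10 2 11 6 28 29 2 0 6-6 4-11-35-45 1-8 7-8 4-9 1-21-4-5-11-6-9 3-10 0z"/><path data-summit="362 354" data-sink="111 463" d="M241 296l-12 0-14 13-10 5 19 23 5 10 14 0 5 3 10 10 0 8 16-2 11 5 3-5 5 0 15 5 9-1 2-8 6-8 1-13 10-20-2-3-6-2-55-5-16-5 0-5-6 0z"/><path data-summit="362 354" data-sink="463 22" d="M349 204l-14 9-2 4 0 8 12 13-9 27-3 3-11-1-2 11-12 11-9 3-19-1-14 9-8 1-1 5 28 8 43 2 7 3 16-1 9 2 13-26-2-6 1-7 17-22-16-14-13-16-2-13z"/><path data-summit="172 223" data-sink="274 463" d="M257 368l-16 10 3 13 5 12-4 9 6 6-3 8 1 14-7 23 77 1 3-10-2-12-13 0-7-4 4-6 0-7-17-15-10-4-8 0 1-16z"/><path data-summit="172 223" data-sink="463 433" d="M463 382l-15 6-2-2-8 2-6 5 0 5-16 3-21 16-11-1-20-9-10 1-6 3 3 13 14-3 18 5 15 0 25-11 6 4-3 20 8 12-6 12 35 1z"/><path data-summit="172 223" data-sink="329 21" d="M358 16l-45 0-3 8-9 10-19 9-2 6 0 13-5 6 2 6 13 4 9 8 20-1 17-24 10-9 4-19 10-12z"/><path data-summit="172 223" data-sink="410 460" d="M423 415l-25 11-15 0-18-5-8 1-5 3 0 3 17 21-29 0-13-7-6 0 1 12 6 3 21 1 9 6 69 0 7-13-8-12 3-20z"/><path data-summit="362 354" data-sink="274 463" d="M293 366l-5 0-3 5-11-5-16 3 12 21-1 16 8 0 10 4 17 15 0 7-4 6 7 4 13 0 8-15-5-3-6-17 0-36z"/>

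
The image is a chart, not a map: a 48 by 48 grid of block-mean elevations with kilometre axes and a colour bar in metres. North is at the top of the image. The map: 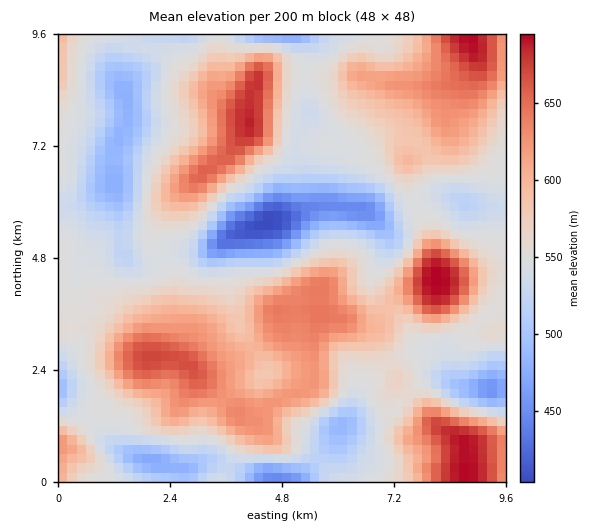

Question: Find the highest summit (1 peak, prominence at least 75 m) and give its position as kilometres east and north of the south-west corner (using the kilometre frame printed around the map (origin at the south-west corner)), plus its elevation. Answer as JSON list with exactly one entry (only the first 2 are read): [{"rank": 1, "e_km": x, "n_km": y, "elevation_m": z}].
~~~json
[{"rank": 1, "e_km": 8.11, "n_km": 4.31, "elevation_m": 695}]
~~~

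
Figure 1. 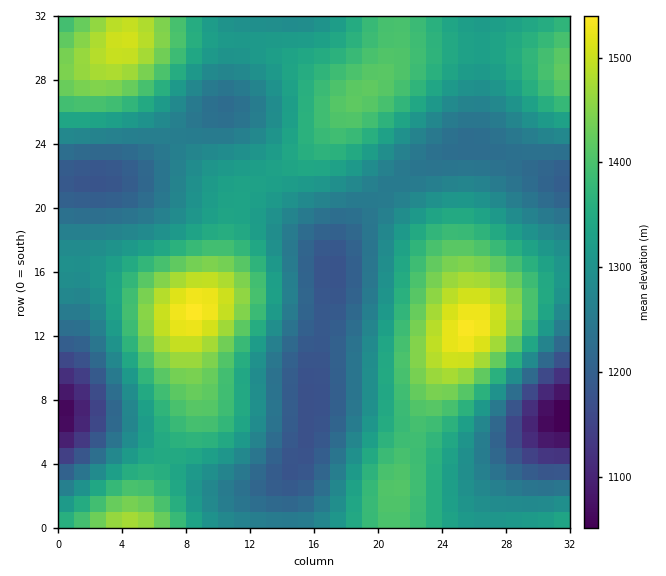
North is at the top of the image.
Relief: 1050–1540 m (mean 1320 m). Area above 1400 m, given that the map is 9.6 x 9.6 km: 17.5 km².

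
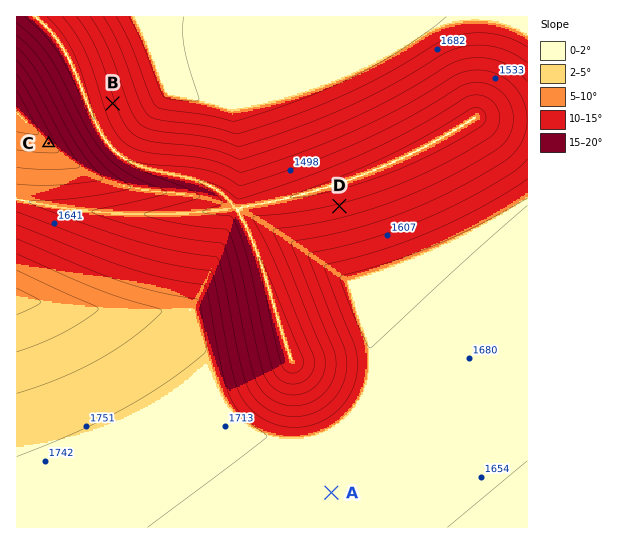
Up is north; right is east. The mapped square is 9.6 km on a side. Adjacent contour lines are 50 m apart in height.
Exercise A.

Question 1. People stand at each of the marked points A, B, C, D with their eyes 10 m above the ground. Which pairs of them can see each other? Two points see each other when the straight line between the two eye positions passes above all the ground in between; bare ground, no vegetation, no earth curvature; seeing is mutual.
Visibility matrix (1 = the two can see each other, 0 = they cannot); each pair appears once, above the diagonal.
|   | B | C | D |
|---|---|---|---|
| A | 0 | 0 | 0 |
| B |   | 1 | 0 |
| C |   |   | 1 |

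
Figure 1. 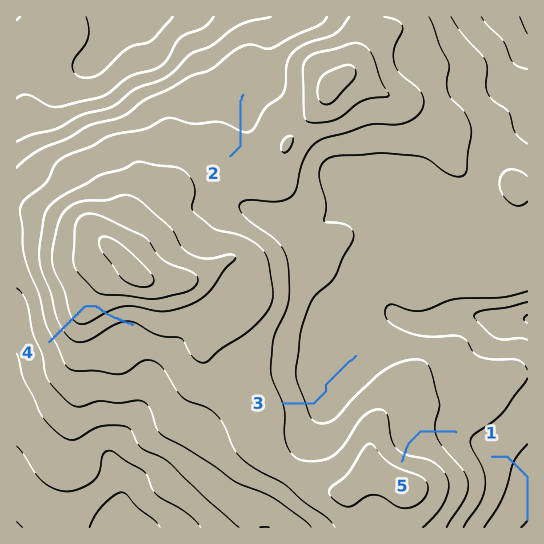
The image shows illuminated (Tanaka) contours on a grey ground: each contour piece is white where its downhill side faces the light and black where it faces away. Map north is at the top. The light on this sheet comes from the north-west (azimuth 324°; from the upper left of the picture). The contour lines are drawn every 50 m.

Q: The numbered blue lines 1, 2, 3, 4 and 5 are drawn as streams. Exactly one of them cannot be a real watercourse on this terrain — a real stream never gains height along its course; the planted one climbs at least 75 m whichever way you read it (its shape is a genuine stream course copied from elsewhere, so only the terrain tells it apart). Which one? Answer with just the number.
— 4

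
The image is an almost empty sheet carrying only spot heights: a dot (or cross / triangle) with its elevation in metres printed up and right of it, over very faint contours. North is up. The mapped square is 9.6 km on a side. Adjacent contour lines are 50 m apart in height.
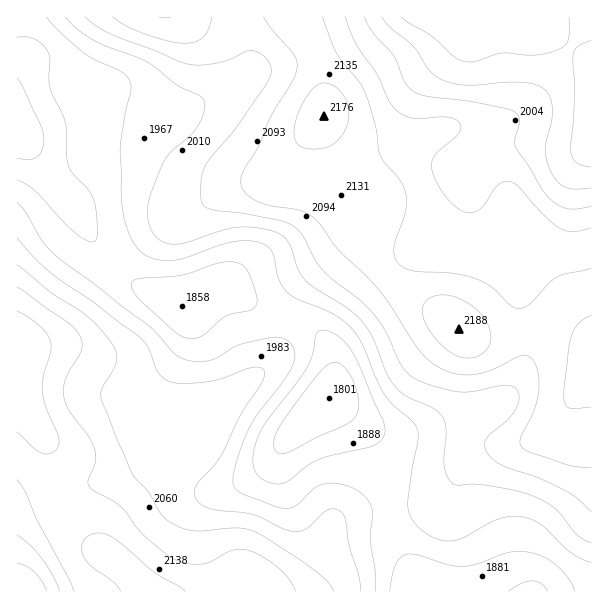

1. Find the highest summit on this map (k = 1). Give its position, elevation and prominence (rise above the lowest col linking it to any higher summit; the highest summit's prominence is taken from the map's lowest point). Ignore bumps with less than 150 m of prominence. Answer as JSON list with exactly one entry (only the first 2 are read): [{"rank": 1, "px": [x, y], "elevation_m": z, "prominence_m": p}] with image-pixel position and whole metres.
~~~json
[{"rank": 1, "px": [459, 329], "elevation_m": 2188, "prominence_m": 252}]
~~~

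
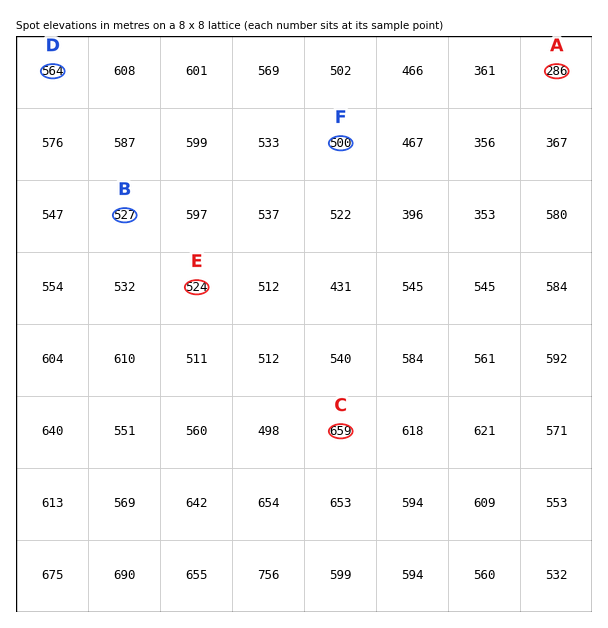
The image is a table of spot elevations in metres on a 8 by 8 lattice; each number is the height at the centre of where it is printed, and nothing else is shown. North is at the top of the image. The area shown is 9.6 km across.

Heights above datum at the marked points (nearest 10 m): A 290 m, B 530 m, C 660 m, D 560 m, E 520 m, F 500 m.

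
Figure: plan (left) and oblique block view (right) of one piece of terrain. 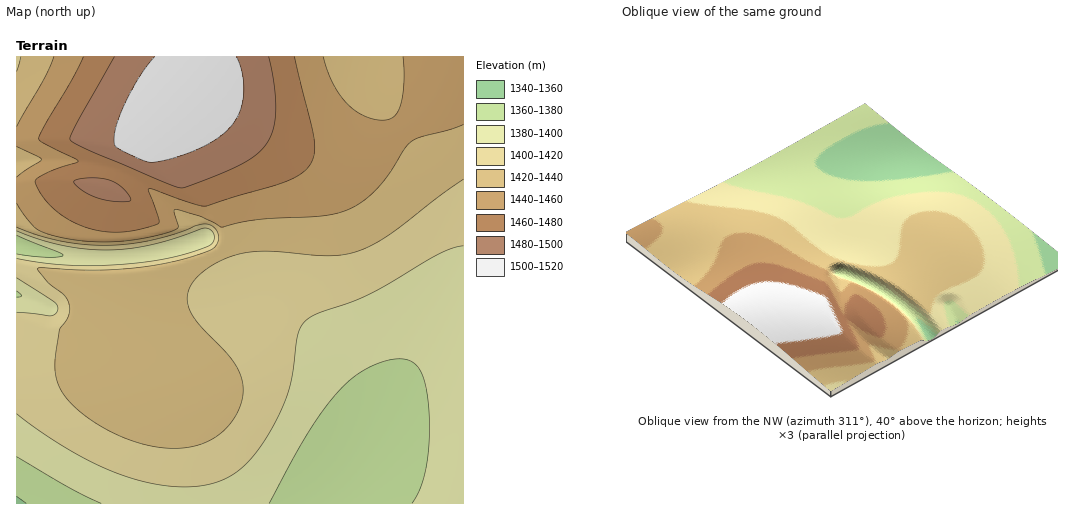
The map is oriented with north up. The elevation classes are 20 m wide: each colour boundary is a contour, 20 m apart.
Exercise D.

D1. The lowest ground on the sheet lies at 1355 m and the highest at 1515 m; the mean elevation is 1425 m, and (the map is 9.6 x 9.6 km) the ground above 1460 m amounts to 17.3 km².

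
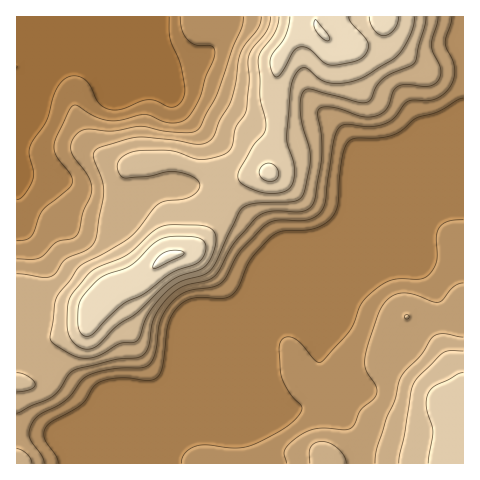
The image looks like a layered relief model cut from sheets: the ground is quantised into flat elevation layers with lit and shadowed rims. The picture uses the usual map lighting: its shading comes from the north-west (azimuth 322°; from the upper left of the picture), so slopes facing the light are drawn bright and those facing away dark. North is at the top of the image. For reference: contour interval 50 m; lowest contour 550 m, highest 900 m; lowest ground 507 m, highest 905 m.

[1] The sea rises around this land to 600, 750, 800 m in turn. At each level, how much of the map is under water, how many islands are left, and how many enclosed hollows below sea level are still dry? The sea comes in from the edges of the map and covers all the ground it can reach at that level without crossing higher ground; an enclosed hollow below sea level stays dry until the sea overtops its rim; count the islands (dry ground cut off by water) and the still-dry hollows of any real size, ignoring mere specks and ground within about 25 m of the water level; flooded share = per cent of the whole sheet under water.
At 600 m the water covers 38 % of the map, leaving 0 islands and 0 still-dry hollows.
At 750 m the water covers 78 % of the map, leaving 0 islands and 0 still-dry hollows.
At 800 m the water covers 88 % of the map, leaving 1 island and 0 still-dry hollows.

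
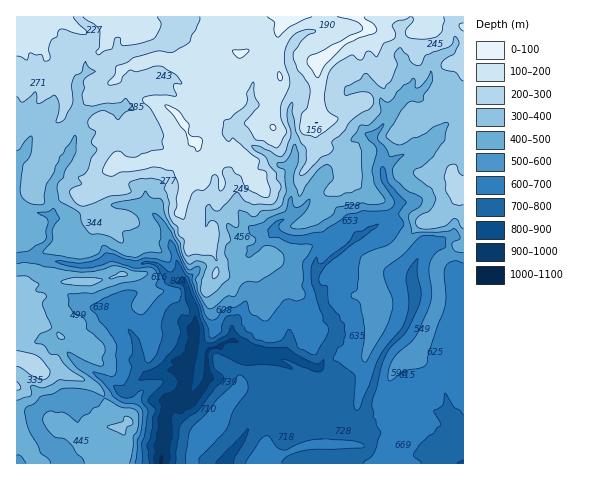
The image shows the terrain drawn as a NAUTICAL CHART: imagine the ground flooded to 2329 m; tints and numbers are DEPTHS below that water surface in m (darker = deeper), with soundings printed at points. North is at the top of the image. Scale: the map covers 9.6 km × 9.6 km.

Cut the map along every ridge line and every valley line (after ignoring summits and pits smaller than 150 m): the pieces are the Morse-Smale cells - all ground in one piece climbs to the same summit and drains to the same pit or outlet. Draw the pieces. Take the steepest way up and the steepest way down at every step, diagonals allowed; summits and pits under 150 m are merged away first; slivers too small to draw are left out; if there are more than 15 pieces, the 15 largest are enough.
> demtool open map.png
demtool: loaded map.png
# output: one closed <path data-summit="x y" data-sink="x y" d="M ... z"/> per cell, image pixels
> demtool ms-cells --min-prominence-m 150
<path data-summit="292 17" data-sink="161 460" d="M463 16l-447 1 0 240 18-1 8 4 34 6 21-3 11-5 5 0 20 6 17-2 7 2 14 16-23 10-21 6-6 5-3 12 2 9 15 17 3 24 7 11 6 1 14-4 10 0 10 5 0 10-3 9-15 16-6 53 235-1 0-16 6-28 0-10-12-25 0-7 5-12 25-21 13-29 13 4 8 8 0 27 5 6 5 1z"/><path data-summit="34 363" data-sink="161 460" d="M34 256l-18 2 0 205 144 1 7-53 15-16 3-9 0-10-10-5-10 0-14 4-6-1-7-11-3-24-15-17-2-9 3-12 6-5 21-6 22-11-13-15-7-2-17 2-20-6-5 0-11 5-21 3-34-6z"/><path data-summit="292 17" data-sink="463 463" d="M435 315l-3 0-12 29-25 21-5 12 0 7 12 25 0 10-6 28 1 17 67-1 0-101-5-2-5-6 0-27-8-8z"/>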